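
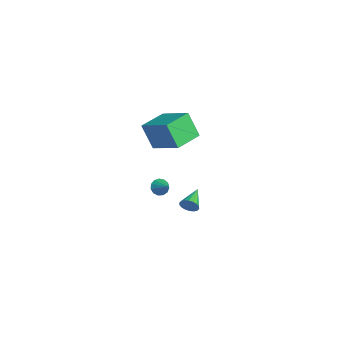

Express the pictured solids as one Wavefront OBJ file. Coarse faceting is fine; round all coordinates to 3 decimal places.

v 1.68 -3.903 2.617
v 1.093 -4.412 4.252
v 0.712 -2.332 2.759
v 0.126 -2.841 4.394
v 3.414 -2.919 3.546
v 2.828 -3.428 5.181
v 2.447 -1.348 3.688
v 1.86 -1.857 5.323
v 1.418 -3.422 -1.024
v 1.728 -3.31 -1.537
v 2.302 -3.178 -0.436
v 1.583 -3.012 -1.444
v 1.387 -2.845 -1.218
v 1.2 -2.86 -0.93
v 1.082 -3.055 -0.672
v 1.071 -3.365 -0.525
v 1.17 -3.694 -0.537
v 1.347 -3.937 -0.704
v 1.547 -4.016 -0.972
v 1.706 -3.907 -1.257
v 1.773 -3.644 -1.467
v 0.355 -1.29 -3.852
v 0.668 -1.148 -3.324
v -0.875 -0.37 -3.368
v 0.75 -0.946 -3.501
v 0.753 -0.813 -3.747
v 0.677 -0.774 -4.014
v 0.538 -0.837 -4.249
v 0.362 -0.99 -4.405
v 0.185 -1.202 -4.452
v 0.041 -1.432 -4.379
v -0.04 -1.633 -4.202
v -0.043 -1.767 -3.956
v 0.033 -1.806 -3.689
v 0.172 -1.743 -3.454
v 0.348 -1.59 -3.298
v 0.525 -1.378 -3.251
f 2 4 1
f 5 2 1
f 1 4 3
f 3 5 1
f 2 8 4
f 6 2 5
f 6 8 2
f 4 8 3
f 7 5 3
f 3 8 7
f 7 6 5
f 8 6 7
f 10 9 12
f 10 12 11
f 12 9 13
f 12 13 11
f 13 9 14
f 13 14 11
f 14 9 15
f 14 15 11
f 15 9 16
f 15 16 11
f 16 9 17
f 16 17 11
f 17 9 18
f 17 18 11
f 18 9 19
f 18 19 11
f 19 9 20
f 19 20 11
f 20 9 21
f 20 21 11
f 21 9 10
f 21 10 11
f 23 22 25
f 23 25 24
f 25 22 26
f 25 26 24
f 26 22 27
f 26 27 24
f 27 22 28
f 27 28 24
f 28 22 29
f 28 29 24
f 29 22 30
f 29 30 24
f 30 22 31
f 30 31 24
f 31 22 32
f 31 32 24
f 32 22 33
f 32 33 24
f 33 22 34
f 33 34 24
f 34 22 35
f 34 35 24
f 35 22 36
f 35 36 24
f 36 22 37
f 36 37 24
f 37 22 23
f 37 23 24



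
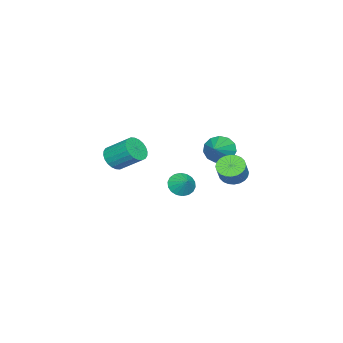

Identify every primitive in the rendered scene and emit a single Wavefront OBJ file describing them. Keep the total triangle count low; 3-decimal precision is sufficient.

v -4.517 2.266 -1.05
v -4.218 2.732 -1.809
v -3.083 2.614 -0.27
v -4.469 3.086 -1.506
v -4.735 3.18 -1.058
v -4.933 2.983 -0.608
v -4.998 2.559 -0.298
v -4.911 2.041 -0.227
v -4.699 1.595 -0.417
v -4.429 1.361 -0.809
v -4.187 1.415 -1.277
v -4.05 1.739 -1.673
v -4.062 2.23 -1.872
v -3.821 0.274 -3.988
v -3.178 0.29 -4.496
v -3.319 0.906 -3.332
v -3.38 0.571 -4.612
v -3.67 0.794 -4.604
v -3.989 0.913 -4.474
v -4.275 0.906 -4.248
v -4.472 0.774 -3.97
v -4.539 0.542 -3.696
v -4.464 0.258 -3.479
v -4.262 -0.023 -3.364
v -3.973 -0.245 -3.372
v -3.654 -0.364 -3.502
v -3.367 -0.357 -3.728
v -3.171 -0.225 -4.006
v -3.104 0.006 -4.28
v -3.697 -3.93 -2.883
v -2.831 -3.861 -2.919
v -2.896 -2.462 -1.854
v -3.763 -2.53 -1.817
v -2.924 -3.666 -3.181
v -2.989 -2.267 -2.116
v -3.134 -3.511 -3.397
v -3.2 -2.112 -2.332
v -3.431 -3.42 -3.536
v -3.497 -2.021 -2.47
v -3.768 -3.407 -3.574
v -3.834 -2.007 -2.509
v -4.094 -3.473 -3.508
v -4.16 -2.073 -2.442
v -4.36 -3.608 -3.346
v -4.426 -2.209 -2.281
v -4.525 -3.793 -3.114
v -4.591 -2.393 -2.048
v -4.564 -3.998 -2.846
v -4.629 -2.599 -1.781
v -4.471 -4.193 -2.584
v -4.536 -2.794 -1.519
v -4.26 -4.348 -2.368
v -4.326 -2.949 -1.303
v -3.963 -4.439 -2.23
v -4.029 -3.04 -1.164
v -3.626 -4.453 -2.191
v -3.692 -3.053 -1.126
v -3.3 -4.387 -2.258
v -3.366 -2.987 -1.192
v -3.034 -4.251 -2.419
v -3.1 -2.852 -1.354
v -2.869 -4.067 -2.652
v -2.935 -2.667 -1.586
v -3.163 3.791 -1.901
v -2.519 3.497 -2.316
v -1.814 3.655 -1.333
v -2.457 3.949 -0.919
v -2.498 3.81 -2.381
v -1.793 3.968 -1.398
v -2.578 4.119 -2.374
v -1.873 4.278 -1.391
v -2.747 4.379 -2.294
v -2.042 4.537 -1.311
v -2.98 4.549 -2.155
v -2.275 4.707 -1.172
v -3.24 4.604 -1.977
v -2.535 4.762 -0.994
v -3.488 4.535 -1.787
v -2.783 4.693 -0.804
v -3.687 4.352 -1.615
v -2.982 4.511 -0.632
v -3.806 4.085 -1.487
v -3.101 4.243 -0.504
v -3.827 3.772 -1.422
v -3.122 3.93 -0.439
v -3.747 3.462 -1.429
v -3.042 3.621 -0.446
v -3.578 3.203 -1.509
v -2.873 3.361 -0.526
v -3.345 3.033 -1.648
v -2.64 3.191 -0.665
v -3.085 2.978 -1.826
v -2.38 3.136 -0.843
v -2.837 3.047 -2.016
v -2.132 3.205 -1.033
v -2.638 3.229 -2.188
v -1.933 3.388 -1.205
f 2 1 4
f 2 4 3
f 4 1 5
f 4 5 3
f 5 1 6
f 5 6 3
f 6 1 7
f 6 7 3
f 7 1 8
f 7 8 3
f 8 1 9
f 8 9 3
f 9 1 10
f 9 10 3
f 10 1 11
f 10 11 3
f 11 1 12
f 11 12 3
f 12 1 13
f 12 13 3
f 13 1 2
f 13 2 3
f 15 14 17
f 15 17 16
f 17 14 18
f 17 18 16
f 18 14 19
f 18 19 16
f 19 14 20
f 19 20 16
f 20 14 21
f 20 21 16
f 21 14 22
f 21 22 16
f 22 14 23
f 22 23 16
f 23 14 24
f 23 24 16
f 24 14 25
f 24 25 16
f 25 14 26
f 25 26 16
f 26 14 27
f 26 27 16
f 27 14 28
f 27 28 16
f 28 14 29
f 28 29 16
f 29 14 15
f 29 15 16
f 31 30 34
f 31 34 32
f 32 34 35
f 32 35 33
f 34 30 36
f 34 36 35
f 35 36 37
f 35 37 33
f 36 30 38
f 36 38 37
f 37 38 39
f 37 39 33
f 38 30 40
f 38 40 39
f 39 40 41
f 39 41 33
f 40 30 42
f 40 42 41
f 41 42 43
f 41 43 33
f 42 30 44
f 42 44 43
f 43 44 45
f 43 45 33
f 44 30 46
f 44 46 45
f 45 46 47
f 45 47 33
f 46 30 48
f 46 48 47
f 47 48 49
f 47 49 33
f 48 30 50
f 48 50 49
f 49 50 51
f 49 51 33
f 50 30 52
f 50 52 51
f 51 52 53
f 51 53 33
f 52 30 54
f 52 54 53
f 53 54 55
f 53 55 33
f 54 30 56
f 54 56 55
f 55 56 57
f 55 57 33
f 56 30 58
f 56 58 57
f 57 58 59
f 57 59 33
f 58 30 60
f 58 60 59
f 59 60 61
f 59 61 33
f 60 30 62
f 60 62 61
f 61 62 63
f 61 63 33
f 62 30 31
f 62 31 63
f 63 31 32
f 63 32 33
f 65 64 68
f 65 68 66
f 66 68 69
f 66 69 67
f 68 64 70
f 68 70 69
f 69 70 71
f 69 71 67
f 70 64 72
f 70 72 71
f 71 72 73
f 71 73 67
f 72 64 74
f 72 74 73
f 73 74 75
f 73 75 67
f 74 64 76
f 74 76 75
f 75 76 77
f 75 77 67
f 76 64 78
f 76 78 77
f 77 78 79
f 77 79 67
f 78 64 80
f 78 80 79
f 79 80 81
f 79 81 67
f 80 64 82
f 80 82 81
f 81 82 83
f 81 83 67
f 82 64 84
f 82 84 83
f 83 84 85
f 83 85 67
f 84 64 86
f 84 86 85
f 85 86 87
f 85 87 67
f 86 64 88
f 86 88 87
f 87 88 89
f 87 89 67
f 88 64 90
f 88 90 89
f 89 90 91
f 89 91 67
f 90 64 92
f 90 92 91
f 91 92 93
f 91 93 67
f 92 64 94
f 92 94 93
f 93 94 95
f 93 95 67
f 94 64 96
f 94 96 95
f 95 96 97
f 95 97 67
f 96 64 65
f 96 65 97
f 97 65 66
f 97 66 67



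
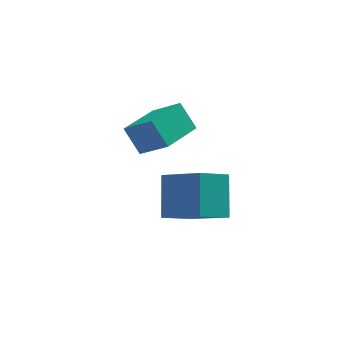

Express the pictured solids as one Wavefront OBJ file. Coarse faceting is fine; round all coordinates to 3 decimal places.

v 0.311 -5.21 0.264
v 0.405 -3.902 1.625
v -1.018 -4.088 -0.723
v -0.924 -2.78 0.638
v 1.444 -4.52 -0.478
v 1.538 -3.212 0.883
v 0.115 -3.398 -1.465
v 0.209 -2.09 -0.104
v -1.635 -1.006 0.459
v -0.619 -1.707 1.397
v -2.21 -0.431 1.512
v -1.194 -1.132 2.45
v -0.446 0.492 0.29
v 0.57 -0.209 1.228
v -1.021 1.067 1.343
v -0.005 0.366 2.281
f 2 4 1
f 5 2 1
f 1 4 3
f 3 5 1
f 2 8 4
f 6 2 5
f 6 8 2
f 4 8 3
f 7 5 3
f 3 8 7
f 7 6 5
f 8 6 7
f 10 12 9
f 13 10 9
f 9 12 11
f 11 13 9
f 10 16 12
f 14 10 13
f 14 16 10
f 12 16 11
f 15 13 11
f 11 16 15
f 15 14 13
f 16 14 15



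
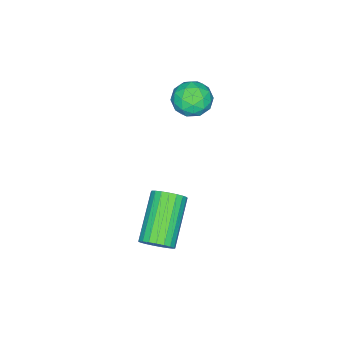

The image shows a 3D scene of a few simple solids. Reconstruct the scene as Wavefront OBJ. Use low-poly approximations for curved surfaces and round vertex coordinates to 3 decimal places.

v 2.061 1.508 -0.653
v 2.374 1.057 -0.437
v 0.913 0.542 0.609
v 0.599 0.992 0.393
v 2.426 1.236 -0.277
v 0.964 0.721 0.769
v 2.414 1.462 -0.182
v 0.952 0.947 0.864
v 2.341 1.696 -0.169
v 0.879 1.18 0.877
v 2.22 1.897 -0.239
v 0.758 1.382 0.807
v 2.071 2.031 -0.381
v 0.609 1.516 0.665
v 1.92 2.075 -0.57
v 0.459 1.559 0.476
v 1.794 2.02 -0.773
v 0.332 1.505 0.273
v 1.714 1.877 -0.956
v 0.252 1.361 0.09
v 1.694 1.67 -1.086
v 0.232 1.154 -0.04
v 1.738 1.435 -1.141
v 0.276 0.919 -0.095
v 1.837 1.212 -1.112
v 0.375 0.697 -0.066
v 1.975 1.041 -1.003
v 0.513 0.526 0.042
v 2.128 0.95 -0.834
v 0.666 0.435 0.211
v 2.269 0.956 -0.634
v 0.807 0.44 0.412
v -1.422 0.951 2.963
v -0.861 0.918 3.406
v -1.939 0.102 3.554
v -1.378 0.069 3.997
v -1.809 0.639 4.007
v -1.49 1.164 3.642
v -1.31 -0.144 3.318
v -0.991 0.381 2.953
v -0.792 0.241 3.625
v -1.101 0.725 4.052
v -1.699 0.295 2.908
v -2.008 0.779 3.335
v -1.096 1.01 3.133
v -1.704 0.01 3.827
v -1.957 0.346 3.833
v -1.628 0.326 4.094
v -1.465 1.154 3.272
v -1.136 1.135 3.532
v -1.693 0.97 3.886
v -1.664 -0.115 3.428
v -1.335 -0.134 3.688
v -1.172 0.694 2.866
v -0.843 0.674 3.127
v -1.107 0.05 3.074
v -0.726 0.592 3.522
v -1.03 0.093 3.869
v -0.99 -0.033 3.47
v -0.802 0.276 3.255
v -0.908 0.877 3.772
v -1.211 0.377 4.12
v -1.465 0.712 4.126
v -1.277 1.021 3.911
v -0.867 0.479 3.901
v -1.589 0.643 2.84
v -1.892 0.143 3.188
v -1.523 -0.001 3.049
v -1.335 0.308 2.834
v -1.77 0.927 3.091
v -2.074 0.428 3.438
v -1.998 0.744 3.705
v -1.81 1.053 3.49
v -1.933 0.541 3.059
f 2 1 5
f 2 5 3
f 3 5 6
f 3 6 4
f 5 1 7
f 5 7 6
f 6 7 8
f 6 8 4
f 7 1 9
f 7 9 8
f 8 9 10
f 8 10 4
f 9 1 11
f 9 11 10
f 10 11 12
f 10 12 4
f 11 1 13
f 11 13 12
f 12 13 14
f 12 14 4
f 13 1 15
f 13 15 14
f 14 15 16
f 14 16 4
f 15 1 17
f 15 17 16
f 16 17 18
f 16 18 4
f 17 1 19
f 17 19 18
f 18 19 20
f 18 20 4
f 19 1 21
f 19 21 20
f 20 21 22
f 20 22 4
f 21 1 23
f 21 23 22
f 22 23 24
f 22 24 4
f 23 1 25
f 23 25 24
f 24 25 26
f 24 26 4
f 25 1 27
f 25 27 26
f 26 27 28
f 26 28 4
f 27 1 29
f 27 29 28
f 28 29 30
f 28 30 4
f 29 1 31
f 29 31 30
f 30 31 32
f 30 32 4
f 31 1 2
f 31 2 32
f 32 2 3
f 32 3 4
f 33 70 49
f 70 44 73
f 49 73 38
f 70 73 49
f 33 49 45
f 49 38 50
f 45 50 34
f 49 50 45
f 33 45 54
f 45 34 55
f 54 55 40
f 45 55 54
f 33 54 66
f 54 40 69
f 66 69 43
f 54 69 66
f 33 66 70
f 66 43 74
f 70 74 44
f 66 74 70
f 34 50 61
f 50 38 64
f 61 64 42
f 50 64 61
f 38 73 51
f 73 44 72
f 51 72 37
f 73 72 51
f 44 74 71
f 74 43 67
f 71 67 35
f 74 67 71
f 43 69 68
f 69 40 56
f 68 56 39
f 69 56 68
f 40 55 60
f 55 34 57
f 60 57 41
f 55 57 60
f 36 62 48
f 62 42 63
f 48 63 37
f 62 63 48
f 36 48 46
f 48 37 47
f 46 47 35
f 48 47 46
f 36 46 53
f 46 35 52
f 53 52 39
f 46 52 53
f 36 53 58
f 53 39 59
f 58 59 41
f 53 59 58
f 36 58 62
f 58 41 65
f 62 65 42
f 58 65 62
f 37 63 51
f 63 42 64
f 51 64 38
f 63 64 51
f 35 47 71
f 47 37 72
f 71 72 44
f 47 72 71
f 39 52 68
f 52 35 67
f 68 67 43
f 52 67 68
f 41 59 60
f 59 39 56
f 60 56 40
f 59 56 60
f 42 65 61
f 65 41 57
f 61 57 34
f 65 57 61



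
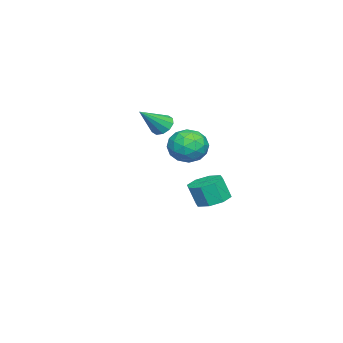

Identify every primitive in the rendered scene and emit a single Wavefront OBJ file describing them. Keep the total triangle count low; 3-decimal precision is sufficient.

v -3.717 -0.56 1.173
v -3.299 -0.034 1.069
v -2.523 -1.28 2.327
v -3.552 0.063 1.39
v -3.868 -0.079 1.629
v -4.126 -0.404 1.693
v -4.228 -0.789 1.558
v -4.134 -1.087 1.276
v -3.881 -1.183 0.955
v -3.566 -1.041 0.716
v -3.307 -0.716 0.652
v -3.206 -0.331 0.787
v 2.088 3.287 2.979
v 2.724 3.783 2.39
v 2.076 2.057 1.93
v 2.712 2.553 1.341
v 3.02 2.203 2.225
v 3.027 2.963 2.873
v 1.773 2.877 1.447
v 1.78 3.637 2.095
v 2.529 3.53 1.443
v 3.3 3.113 1.923
v 1.5 2.727 2.397
v 2.271 2.31 2.877
v 2.407 3.643 2.776
v 2.393 2.197 1.544
v 2.574 1.991 2.063
v 2.948 2.283 1.717
v 2.585 3.161 3.06
v 2.959 3.453 2.714
v 3.133 2.524 2.617
v 1.841 2.387 1.606
v 2.215 2.679 1.26
v 1.852 3.557 2.603
v 2.226 3.849 2.257
v 1.667 3.316 1.703
v 2.666 3.786 1.874
v 2.659 3.063 1.257
v 2.107 3.253 1.32
v 2.112 3.7 1.701
v 3.119 3.541 2.156
v 3.112 2.818 1.54
v 3.293 2.612 2.059
v 3.297 3.059 2.44
v 3.005 3.392 1.6
v 1.688 3.022 2.78
v 1.681 2.299 2.164
v 1.503 2.781 1.88
v 1.507 3.228 2.261
v 2.141 2.777 3.063
v 2.134 2.054 2.446
v 2.688 2.14 2.619
v 2.693 2.587 3
v 1.795 2.448 2.72
v -3.518 2.122 -3.379
v -2.595 2.223 -3.434
v -2.479 1.819 -2.236
v -3.402 1.718 -2.181
v -2.92 2.813 -3.204
v -2.805 2.409 -2.006
v -3.596 2.998 -3.077
v -3.48 2.594 -1.878
v -4.225 2.67 -3.127
v -4.11 2.266 -1.928
v -4.441 2.021 -3.324
v -4.325 1.617 -2.126
v -4.115 1.431 -3.554
v -4 1.027 -2.356
v -3.44 1.246 -3.682
v -3.324 0.842 -2.483
v -2.81 1.574 -3.632
v -2.695 1.17 -2.433
f 2 1 4
f 2 4 3
f 4 1 5
f 4 5 3
f 5 1 6
f 5 6 3
f 6 1 7
f 6 7 3
f 7 1 8
f 7 8 3
f 8 1 9
f 8 9 3
f 9 1 10
f 9 10 3
f 10 1 11
f 10 11 3
f 11 1 12
f 11 12 3
f 12 1 2
f 12 2 3
f 13 50 29
f 50 24 53
f 29 53 18
f 50 53 29
f 13 29 25
f 29 18 30
f 25 30 14
f 29 30 25
f 13 25 34
f 25 14 35
f 34 35 20
f 25 35 34
f 13 34 46
f 34 20 49
f 46 49 23
f 34 49 46
f 13 46 50
f 46 23 54
f 50 54 24
f 46 54 50
f 14 30 41
f 30 18 44
f 41 44 22
f 30 44 41
f 18 53 31
f 53 24 52
f 31 52 17
f 53 52 31
f 24 54 51
f 54 23 47
f 51 47 15
f 54 47 51
f 23 49 48
f 49 20 36
f 48 36 19
f 49 36 48
f 20 35 40
f 35 14 37
f 40 37 21
f 35 37 40
f 16 42 28
f 42 22 43
f 28 43 17
f 42 43 28
f 16 28 26
f 28 17 27
f 26 27 15
f 28 27 26
f 16 26 33
f 26 15 32
f 33 32 19
f 26 32 33
f 16 33 38
f 33 19 39
f 38 39 21
f 33 39 38
f 16 38 42
f 38 21 45
f 42 45 22
f 38 45 42
f 17 43 31
f 43 22 44
f 31 44 18
f 43 44 31
f 15 27 51
f 27 17 52
f 51 52 24
f 27 52 51
f 19 32 48
f 32 15 47
f 48 47 23
f 32 47 48
f 21 39 40
f 39 19 36
f 40 36 20
f 39 36 40
f 22 45 41
f 45 21 37
f 41 37 14
f 45 37 41
f 56 55 59
f 56 59 57
f 57 59 60
f 57 60 58
f 59 55 61
f 59 61 60
f 60 61 62
f 60 62 58
f 61 55 63
f 61 63 62
f 62 63 64
f 62 64 58
f 63 55 65
f 63 65 64
f 64 65 66
f 64 66 58
f 65 55 67
f 65 67 66
f 66 67 68
f 66 68 58
f 67 55 69
f 67 69 68
f 68 69 70
f 68 70 58
f 69 55 71
f 69 71 70
f 70 71 72
f 70 72 58
f 71 55 56
f 71 56 72
f 72 56 57
f 72 57 58



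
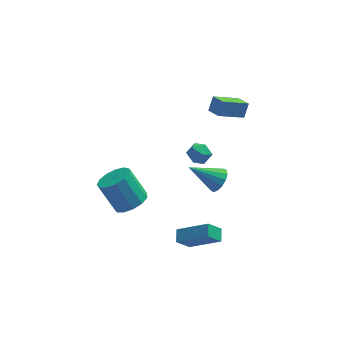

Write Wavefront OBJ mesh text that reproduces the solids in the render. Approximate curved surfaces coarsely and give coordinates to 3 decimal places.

v 2.322 -4.088 2.385
v 2.637 -4.579 2.932
v 0.698 -3.872 3.515
v 2.764 -4.2 3.041
v 2.772 -3.791 2.975
v 2.66 -3.462 2.751
v 2.457 -3.301 2.428
v 2.217 -3.35 2.094
v 2.006 -3.597 1.838
v 1.879 -3.976 1.728
v 1.871 -4.384 1.794
v 1.983 -4.714 2.018
v 2.187 -4.875 2.341
v 2.426 -4.826 2.675
v -2.388 -2.777 -0.684
v -1.819 -3.448 -0.111
v -2.724 -2.775 1.577
v -3.292 -2.103 1.004
v -1.505 -2.948 -0.142
v -2.409 -2.274 1.546
v -1.471 -2.393 -0.345
v -2.375 -1.72 1.342
v -1.728 -1.96 -0.656
v -2.633 -1.287 1.032
v -2.195 -1.787 -0.975
v -3.099 -1.113 0.712
v -2.723 -1.927 -1.202
v -3.627 -1.254 0.486
v -3.144 -2.338 -1.265
v -4.049 -1.664 0.423
v -3.326 -2.887 -1.143
v -4.23 -2.214 0.545
v -3.209 -3.402 -0.875
v -4.114 -2.729 0.813
v -2.832 -3.718 -0.547
v -3.737 -3.045 1.141
v -2.314 -3.735 -0.262
v -3.218 -3.062 1.426
v 1.228 3.161 -2.617
v 1.807 3.558 -3.041
v 2.153 2.362 -2.099
v 2.732 2.759 -2.523
v 2.347 3.135 -1.904
v 1.775 3.629 -2.224
v 2.185 2.291 -2.916
v 1.613 2.785 -3.236
v 2.399 3.02 -3.225
v 2.499 3.541 -2.6
v 1.461 2.379 -2.54
v 1.561 2.9 -1.915
v 4.603 3.301 0.384
v 3.034 2.702 1.294
v 4.113 4.148 0.096
v 2.544 3.549 1.007
v 4.916 3.771 1.233
v 3.347 3.172 2.144
v 4.426 4.618 0.946
v 2.857 4.019 1.856
v 0.794 -3.65 -4.393
v 0.022 -3.956 -3.472
v 0.879 -2.871 -4.063
v 0.107 -3.177 -3.142
v 2.493 -4.343 -3.198
v 1.721 -4.649 -2.277
v 2.578 -3.564 -2.868
v 1.806 -3.87 -1.947
f 2 1 4
f 2 4 3
f 4 1 5
f 4 5 3
f 5 1 6
f 5 6 3
f 6 1 7
f 6 7 3
f 7 1 8
f 7 8 3
f 8 1 9
f 8 9 3
f 9 1 10
f 9 10 3
f 10 1 11
f 10 11 3
f 11 1 12
f 11 12 3
f 12 1 13
f 12 13 3
f 13 1 14
f 13 14 3
f 14 1 2
f 14 2 3
f 16 15 19
f 16 19 17
f 17 19 20
f 17 20 18
f 19 15 21
f 19 21 20
f 20 21 22
f 20 22 18
f 21 15 23
f 21 23 22
f 22 23 24
f 22 24 18
f 23 15 25
f 23 25 24
f 24 25 26
f 24 26 18
f 25 15 27
f 25 27 26
f 26 27 28
f 26 28 18
f 27 15 29
f 27 29 28
f 28 29 30
f 28 30 18
f 29 15 31
f 29 31 30
f 30 31 32
f 30 32 18
f 31 15 33
f 31 33 32
f 32 33 34
f 32 34 18
f 33 15 35
f 33 35 34
f 34 35 36
f 34 36 18
f 35 15 37
f 35 37 36
f 36 37 38
f 36 38 18
f 37 15 16
f 37 16 38
f 38 16 17
f 38 17 18
f 39 50 44
f 39 44 40
f 39 40 46
f 39 46 49
f 39 49 50
f 40 44 48
f 44 50 43
f 50 49 41
f 49 46 45
f 46 40 47
f 42 48 43
f 42 43 41
f 42 41 45
f 42 45 47
f 42 47 48
f 43 48 44
f 41 43 50
f 45 41 49
f 47 45 46
f 48 47 40
f 52 54 51
f 55 52 51
f 51 54 53
f 53 55 51
f 52 58 54
f 56 52 55
f 56 58 52
f 54 58 53
f 57 55 53
f 53 58 57
f 57 56 55
f 58 56 57
f 60 62 59
f 63 60 59
f 59 62 61
f 61 63 59
f 60 66 62
f 64 60 63
f 64 66 60
f 62 66 61
f 65 63 61
f 61 66 65
f 65 64 63
f 66 64 65



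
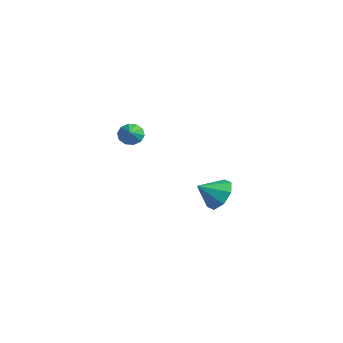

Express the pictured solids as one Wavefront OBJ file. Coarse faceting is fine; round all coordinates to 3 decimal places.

v 1.362 3.686 -3.685
v 2.259 3.829 -3.158
v 1.078 2.554 -2.895
v 1.64 4.218 -2.824
v 0.859 4.295 -2.994
v 0.372 4.016 -3.57
v 0.466 3.543 -4.213
v 1.084 3.154 -4.547
v 1.866 3.077 -4.377
v 2.352 3.356 -3.801
v 3.535 -2.491 3.005
v 3.897 -1.966 2.956
v 4.305 -2.969 3.575
v 3.677 -1.932 3.282
v 3.402 -2.112 3.503
v 3.178 -2.436 3.534
v 3.091 -2.782 3.363
v 3.173 -3.017 3.055
v 3.393 -3.051 2.729
v 3.668 -2.871 2.508
v 3.891 -2.547 2.477
v 3.979 -2.201 2.648
f 2 1 4
f 2 4 3
f 4 1 5
f 4 5 3
f 5 1 6
f 5 6 3
f 6 1 7
f 6 7 3
f 7 1 8
f 7 8 3
f 8 1 9
f 8 9 3
f 9 1 10
f 9 10 3
f 10 1 2
f 10 2 3
f 12 11 14
f 12 14 13
f 14 11 15
f 14 15 13
f 15 11 16
f 15 16 13
f 16 11 17
f 16 17 13
f 17 11 18
f 17 18 13
f 18 11 19
f 18 19 13
f 19 11 20
f 19 20 13
f 20 11 21
f 20 21 13
f 21 11 22
f 21 22 13
f 22 11 12
f 22 12 13



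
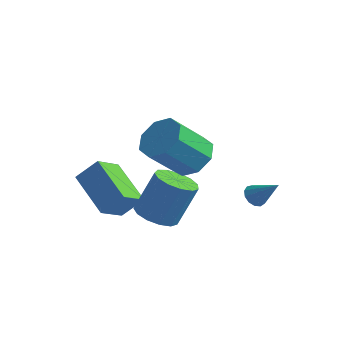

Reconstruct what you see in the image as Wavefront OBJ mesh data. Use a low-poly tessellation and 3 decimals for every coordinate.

v 0.3 1.932 -4.154
v 0.673 1.734 -4.537
v 1.38 1.908 -3.086
v 0.693 2.055 -4.549
v 0.587 2.336 -4.436
v 0.39 2.489 -4.233
v 0.165 2.466 -4.006
v -0.018 2.273 -3.826
v -0.1 1.972 -3.75
v -0.055 1.658 -3.802
v 0.103 1.431 -3.967
v 0.323 1.364 -4.191
v 0.536 1.477 -4.403
v -1.066 -0.778 -0.672
v -0.086 -1.008 -0.34
v -0.873 -2.193 1.163
v -1.854 -1.962 0.832
v -0.389 -0.348 0.021
v -1.176 -1.533 1.525
v -1.089 0.06 -0.023
v -1.876 -1.124 1.481
v -1.775 -0.022 -0.448
v -2.562 -1.207 1.056
v -2.047 -0.547 -1.003
v -2.834 -1.732 0.5
v -1.744 -1.207 -1.365
v -2.531 -2.392 0.139
v -1.044 -1.616 -1.321
v -1.831 -2.8 0.183
v -0.358 -1.533 -0.896
v -1.145 -2.718 0.608
v -4.965 -3.257 -1.81
v -4.239 -2.739 -0.92
v -4.792 -2.044 -2.657
v -4.066 -1.526 -1.767
v -3.194 -4.154 -2.733
v -2.468 -3.636 -1.843
v -3.021 -2.941 -3.58
v -2.295 -2.423 -2.69
v -1.294 -3.186 -2.765
v -0.426 -3.017 -3.081
v 0.083 -2.285 -1.291
v -0.786 -2.454 -0.975
v -0.708 -2.58 -3.18
v -0.199 -1.848 -1.39
v -1.176 -2.335 -3.147
v -0.667 -1.603 -1.356
v -1.682 -2.361 -2.992
v -1.173 -1.628 -1.202
v -2.065 -2.648 -2.766
v -1.556 -1.916 -0.976
v -2.203 -3.106 -2.539
v -1.694 -2.374 -0.749
v -2.053 -3.59 -2.384
v -1.544 -2.858 -0.594
v -1.662 -3.945 -2.35
v -1.153 -3.213 -0.56
v -1.154 -4.06 -2.448
v -0.645 -3.328 -0.658
v -0.691 -3.897 -2.646
v -0.182 -3.165 -0.856
v -0.419 -3.508 -2.882
v 0.09 -2.776 -1.092
f 2 1 4
f 2 4 3
f 4 1 5
f 4 5 3
f 5 1 6
f 5 6 3
f 6 1 7
f 6 7 3
f 7 1 8
f 7 8 3
f 8 1 9
f 8 9 3
f 9 1 10
f 9 10 3
f 10 1 11
f 10 11 3
f 11 1 12
f 11 12 3
f 12 1 13
f 12 13 3
f 13 1 2
f 13 2 3
f 15 14 18
f 15 18 16
f 16 18 19
f 16 19 17
f 18 14 20
f 18 20 19
f 19 20 21
f 19 21 17
f 20 14 22
f 20 22 21
f 21 22 23
f 21 23 17
f 22 14 24
f 22 24 23
f 23 24 25
f 23 25 17
f 24 14 26
f 24 26 25
f 25 26 27
f 25 27 17
f 26 14 28
f 26 28 27
f 27 28 29
f 27 29 17
f 28 14 30
f 28 30 29
f 29 30 31
f 29 31 17
f 30 14 15
f 30 15 31
f 31 15 16
f 31 16 17
f 33 35 32
f 36 33 32
f 32 35 34
f 34 36 32
f 33 39 35
f 37 33 36
f 37 39 33
f 35 39 34
f 38 36 34
f 34 39 38
f 38 37 36
f 39 37 38
f 41 40 44
f 41 44 42
f 42 44 45
f 42 45 43
f 44 40 46
f 44 46 45
f 45 46 47
f 45 47 43
f 46 40 48
f 46 48 47
f 47 48 49
f 47 49 43
f 48 40 50
f 48 50 49
f 49 50 51
f 49 51 43
f 50 40 52
f 50 52 51
f 51 52 53
f 51 53 43
f 52 40 54
f 52 54 53
f 53 54 55
f 53 55 43
f 54 40 56
f 54 56 55
f 55 56 57
f 55 57 43
f 56 40 58
f 56 58 57
f 57 58 59
f 57 59 43
f 58 40 60
f 58 60 59
f 59 60 61
f 59 61 43
f 60 40 62
f 60 62 61
f 61 62 63
f 61 63 43
f 62 40 41
f 62 41 63
f 63 41 42
f 63 42 43



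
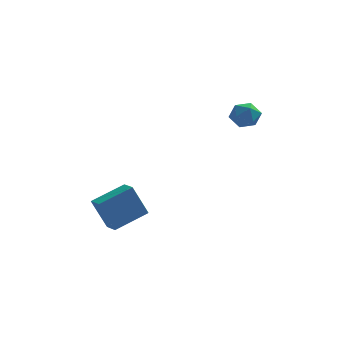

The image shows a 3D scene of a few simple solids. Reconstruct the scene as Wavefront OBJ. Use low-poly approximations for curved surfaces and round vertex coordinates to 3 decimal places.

v 1.623 -2.068 2.032
v 2.114 -1.661 1.586
v 2.586 -2.439 2.754
v 3.077 -2.032 2.308
v 2.566 -1.661 2.761
v 1.971 -1.432 2.315
v 2.729 -2.668 2.025
v 2.134 -2.439 1.579
v 2.798 -2.033 1.581
v 2.697 -1.41 2.037
v 2.003 -2.69 2.303
v 1.902 -2.067 2.759
v -3.618 -3.544 -4.362
v -4.309 -3.638 -2.757
v -2.264 -2.511 -3.718
v -2.955 -2.606 -2.113
v -3.165 -4.234 -4.207
v -3.856 -4.329 -2.602
v -1.811 -3.202 -3.563
v -2.502 -3.296 -1.958
f 1 12 6
f 1 6 2
f 1 2 8
f 1 8 11
f 1 11 12
f 2 6 10
f 6 12 5
f 12 11 3
f 11 8 7
f 8 2 9
f 4 10 5
f 4 5 3
f 4 3 7
f 4 7 9
f 4 9 10
f 5 10 6
f 3 5 12
f 7 3 11
f 9 7 8
f 10 9 2
f 14 16 13
f 17 14 13
f 13 16 15
f 15 17 13
f 14 20 16
f 18 14 17
f 18 20 14
f 16 20 15
f 19 17 15
f 15 20 19
f 19 18 17
f 20 18 19



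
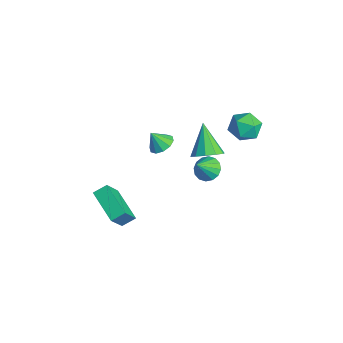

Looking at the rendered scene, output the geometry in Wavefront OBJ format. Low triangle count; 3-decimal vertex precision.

v 1.136 1.944 -2.345
v 1.668 1.604 -2.786
v 1.544 1.116 -1.215
v 1.853 1.917 -2.624
v 1.847 2.238 -2.387
v 1.65 2.479 -2.138
v 1.315 2.578 -1.946
v 0.933 2.506 -1.86
v 0.604 2.285 -1.904
v 0.419 1.972 -2.067
v 0.425 1.651 -2.304
v 0.622 1.41 -2.552
v 0.957 1.311 -2.745
v 1.34 1.383 -2.831
v 3.265 3.938 2.762
v 3.825 3.339 2.289
v 2.275 2.801 3.031
v 2.835 2.202 2.558
v 3.113 2.551 3.393
v 3.725 3.254 3.226
v 2.375 2.886 2.094
v 2.987 3.589 1.927
v 3.275 2.689 1.876
v 3.731 2.482 2.679
v 2.369 3.658 2.641
v 2.825 3.451 3.444
v -0.696 -3.158 -4.458
v -0.63 -2.396 -4.063
v 1.184 -2.965 -5.141
v 1.25 -2.204 -4.747
v -0.03 -4.036 -2.873
v 0.036 -3.275 -2.479
v 1.85 -3.844 -3.557
v 1.916 -3.082 -3.162
v 2.23 1.405 0.18
v 2.879 1.566 0.767
v 0.91 1.775 1.54
v 2.755 2.04 0.518
v 2.43 2.272 0.139
v 2.028 2.173 -0.223
v 1.704 1.78 -0.432
v 1.58 1.245 -0.407
v 1.705 0.771 -0.157
v 2.03 0.539 0.221
v 2.431 0.638 0.584
v 2.756 1.03 0.792
v 2.377 -1.223 2.428
v 2.848 -1.743 2.316
v 2.083 -1.677 3.292
v 3.046 -1.428 2.548
v 2.989 -1.035 2.735
v 2.698 -0.714 2.804
v 2.284 -0.587 2.729
v 1.906 -0.704 2.539
v 1.708 -1.019 2.307
v 1.766 -1.412 2.12
v 2.057 -1.733 2.051
v 2.47 -1.859 2.126
f 2 1 4
f 2 4 3
f 4 1 5
f 4 5 3
f 5 1 6
f 5 6 3
f 6 1 7
f 6 7 3
f 7 1 8
f 7 8 3
f 8 1 9
f 8 9 3
f 9 1 10
f 9 10 3
f 10 1 11
f 10 11 3
f 11 1 12
f 11 12 3
f 12 1 13
f 12 13 3
f 13 1 14
f 13 14 3
f 14 1 2
f 14 2 3
f 15 26 20
f 15 20 16
f 15 16 22
f 15 22 25
f 15 25 26
f 16 20 24
f 20 26 19
f 26 25 17
f 25 22 21
f 22 16 23
f 18 24 19
f 18 19 17
f 18 17 21
f 18 21 23
f 18 23 24
f 19 24 20
f 17 19 26
f 21 17 25
f 23 21 22
f 24 23 16
f 28 30 27
f 31 28 27
f 27 30 29
f 29 31 27
f 28 34 30
f 32 28 31
f 32 34 28
f 30 34 29
f 33 31 29
f 29 34 33
f 33 32 31
f 34 32 33
f 36 35 38
f 36 38 37
f 38 35 39
f 38 39 37
f 39 35 40
f 39 40 37
f 40 35 41
f 40 41 37
f 41 35 42
f 41 42 37
f 42 35 43
f 42 43 37
f 43 35 44
f 43 44 37
f 44 35 45
f 44 45 37
f 45 35 46
f 45 46 37
f 46 35 36
f 46 36 37
f 48 47 50
f 48 50 49
f 50 47 51
f 50 51 49
f 51 47 52
f 51 52 49
f 52 47 53
f 52 53 49
f 53 47 54
f 53 54 49
f 54 47 55
f 54 55 49
f 55 47 56
f 55 56 49
f 56 47 57
f 56 57 49
f 57 47 58
f 57 58 49
f 58 47 48
f 58 48 49



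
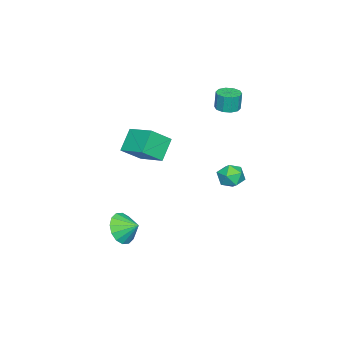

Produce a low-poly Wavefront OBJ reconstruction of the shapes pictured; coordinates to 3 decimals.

v 3.445 -2.196 -3.418
v 4.161 -2.559 -2.822
v 3.495 -1.284 -2.922
v 4.413 -2.354 -3.225
v 4.406 -2.107 -3.68
v 4.141 -1.883 -4.064
v 3.689 -1.744 -4.276
v 3.172 -1.725 -4.257
v 2.728 -1.833 -4.014
v 2.476 -2.038 -3.611
v 2.484 -2.286 -3.156
v 2.749 -2.509 -2.772
v 3.201 -2.649 -2.561
v 3.718 -2.667 -2.579
v -1.088 -2.685 0.634
v -0.198 -3.402 1.574
v -0.466 -1.199 1.178
v 0.424 -1.917 2.119
v -0.044 -2.743 -0.399
v 0.846 -3.461 0.542
v 0.578 -1.258 0.146
v 1.468 -1.975 1.086
v -1.597 2.163 -0.735
v -1.263 2.543 -1.381
v -0.717 1.177 -0.859
v -0.383 1.557 -1.505
v -0.301 1.876 -0.754
v -0.845 2.486 -0.677
v -1.135 1.234 -1.563
v -1.679 1.844 -1.486
v -0.978 1.969 -1.892
v -0.462 2.365 -1.393
v -1.518 1.355 -0.847
v -1.002 1.751 -0.348
v -2.319 1.104 3.051
v -1.777 1.498 3.053
v -1.818 1.549 4.131
v -2.361 1.156 4.129
v -2.112 1.741 3.029
v -2.153 1.792 4.107
v -2.525 1.741 3.013
v -2.567 1.792 4.091
v -2.86 1.497 3.012
v -2.902 1.549 4.09
v -2.989 1.104 3.025
v -3.03 1.155 4.103
v -2.862 0.711 3.049
v -2.903 0.762 4.127
v -2.527 0.468 3.073
v -2.568 0.519 4.151
v -2.113 0.468 3.089
v -2.155 0.519 4.167
v -1.778 0.711 3.09
v -1.82 0.763 4.168
v -1.65 1.105 3.077
v -1.691 1.156 4.155
f 2 1 4
f 2 4 3
f 4 1 5
f 4 5 3
f 5 1 6
f 5 6 3
f 6 1 7
f 6 7 3
f 7 1 8
f 7 8 3
f 8 1 9
f 8 9 3
f 9 1 10
f 9 10 3
f 10 1 11
f 10 11 3
f 11 1 12
f 11 12 3
f 12 1 13
f 12 13 3
f 13 1 14
f 13 14 3
f 14 1 2
f 14 2 3
f 16 18 15
f 19 16 15
f 15 18 17
f 17 19 15
f 16 22 18
f 20 16 19
f 20 22 16
f 18 22 17
f 21 19 17
f 17 22 21
f 21 20 19
f 22 20 21
f 23 34 28
f 23 28 24
f 23 24 30
f 23 30 33
f 23 33 34
f 24 28 32
f 28 34 27
f 34 33 25
f 33 30 29
f 30 24 31
f 26 32 27
f 26 27 25
f 26 25 29
f 26 29 31
f 26 31 32
f 27 32 28
f 25 27 34
f 29 25 33
f 31 29 30
f 32 31 24
f 36 35 39
f 36 39 37
f 37 39 40
f 37 40 38
f 39 35 41
f 39 41 40
f 40 41 42
f 40 42 38
f 41 35 43
f 41 43 42
f 42 43 44
f 42 44 38
f 43 35 45
f 43 45 44
f 44 45 46
f 44 46 38
f 45 35 47
f 45 47 46
f 46 47 48
f 46 48 38
f 47 35 49
f 47 49 48
f 48 49 50
f 48 50 38
f 49 35 51
f 49 51 50
f 50 51 52
f 50 52 38
f 51 35 53
f 51 53 52
f 52 53 54
f 52 54 38
f 53 35 55
f 53 55 54
f 54 55 56
f 54 56 38
f 55 35 36
f 55 36 56
f 56 36 37
f 56 37 38



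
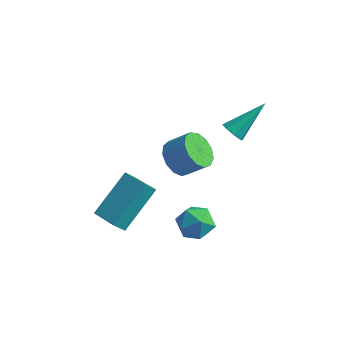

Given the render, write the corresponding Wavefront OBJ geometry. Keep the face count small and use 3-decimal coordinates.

v -0.127 -1.815 0.596
v 0.374 -2.361 0.223
v 1.188 -2.112 0.951
v 0.687 -1.565 1.324
v 0.442 -1.952 0.007
v 1.256 -1.703 0.735
v 0.329 -1.499 -0.022
v 1.143 -1.25 0.706
v 0.071 -1.146 0.146
v 0.885 -0.897 0.874
v -0.249 -1.006 0.456
v 0.565 -0.757 1.184
v -0.531 -1.122 0.811
v 0.283 -0.873 1.539
v -0.684 -1.458 1.097
v 0.13 -1.209 1.825
v -0.661 -1.907 1.225
v 0.153 -1.658 1.953
v -0.468 -2.327 1.153
v 0.346 -2.078 1.881
v -0.167 -2.584 0.904
v 0.647 -2.335 1.632
v 0.147 -2.597 0.557
v 0.961 -2.348 1.285
v 2.183 -1.836 3.341
v 2.582 -1.807 3.025
v 2.897 -0.604 4.359
v 2.296 -1.56 2.928
v 1.943 -1.475 3.072
v 1.731 -1.601 3.374
v 1.783 -1.865 3.657
v 2.069 -2.112 3.755
v 2.422 -2.197 3.61
v 2.634 -2.07 3.308
v 0.795 -3.682 -1.072
v 1.159 -3.189 -1.632
v 1.981 -3.871 -0.468
v 2.345 -3.378 -1.028
v 1.82 -3.056 -0.47
v 1.088 -2.939 -0.843
v 2.052 -4.121 -1.257
v 1.32 -4.004 -1.63
v 1.936 -3.46 -1.746
v 1.793 -2.802 -1.26
v 1.347 -4.258 -0.84
v 1.204 -3.6 -0.354
v -1.065 -5.067 -1.076
v -0.639 -3.408 0.19
v -2.132 -4.671 -1.237
v -1.706 -3.012 0.029
v -0.814 -4.648 -1.709
v -0.388 -2.989 -0.443
v -1.881 -4.252 -1.87
v -1.455 -2.593 -0.604
f 2 1 5
f 2 5 3
f 3 5 6
f 3 6 4
f 5 1 7
f 5 7 6
f 6 7 8
f 6 8 4
f 7 1 9
f 7 9 8
f 8 9 10
f 8 10 4
f 9 1 11
f 9 11 10
f 10 11 12
f 10 12 4
f 11 1 13
f 11 13 12
f 12 13 14
f 12 14 4
f 13 1 15
f 13 15 14
f 14 15 16
f 14 16 4
f 15 1 17
f 15 17 16
f 16 17 18
f 16 18 4
f 17 1 19
f 17 19 18
f 18 19 20
f 18 20 4
f 19 1 21
f 19 21 20
f 20 21 22
f 20 22 4
f 21 1 23
f 21 23 22
f 22 23 24
f 22 24 4
f 23 1 2
f 23 2 24
f 24 2 3
f 24 3 4
f 26 25 28
f 26 28 27
f 28 25 29
f 28 29 27
f 29 25 30
f 29 30 27
f 30 25 31
f 30 31 27
f 31 25 32
f 31 32 27
f 32 25 33
f 32 33 27
f 33 25 34
f 33 34 27
f 34 25 26
f 34 26 27
f 35 46 40
f 35 40 36
f 35 36 42
f 35 42 45
f 35 45 46
f 36 40 44
f 40 46 39
f 46 45 37
f 45 42 41
f 42 36 43
f 38 44 39
f 38 39 37
f 38 37 41
f 38 41 43
f 38 43 44
f 39 44 40
f 37 39 46
f 41 37 45
f 43 41 42
f 44 43 36
f 48 50 47
f 51 48 47
f 47 50 49
f 49 51 47
f 48 54 50
f 52 48 51
f 52 54 48
f 50 54 49
f 53 51 49
f 49 54 53
f 53 52 51
f 54 52 53



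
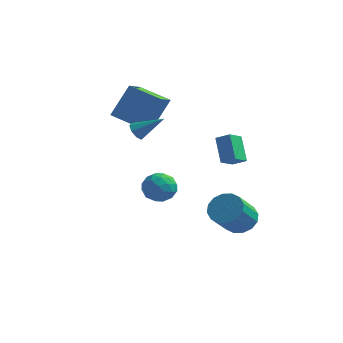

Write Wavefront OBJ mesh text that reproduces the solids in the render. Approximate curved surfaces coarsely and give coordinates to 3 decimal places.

v 0.543 -2.902 1.618
v 1.062 -3.591 1.285
v -0.662 -3.789 1.575
v -0.143 -4.478 1.242
v -0.029 -4.193 2.115
v 0.716 -3.645 2.141
v -0.316 -3.735 0.719
v 0.429 -3.187 0.745
v 0.532 -4.106 0.729
v 0.709 -4.389 1.592
v -0.309 -2.991 1.268
v -0.132 -3.274 2.131
v 0.908 -3.168 1.455
v -0.508 -4.212 1.405
v -0.441 -4.044 1.918
v -0.136 -4.449 1.722
v 0.705 -3.2 1.959
v 1.01 -3.605 1.763
v 0.369 -3.959 2.251
v -0.61 -3.775 1.097
v -0.305 -4.18 0.901
v 0.536 -2.931 1.138
v 0.841 -3.336 0.942
v 0.031 -3.421 0.609
v 0.902 -3.877 0.933
v 0.193 -4.398 0.908
v 0.092 -3.961 0.6
v 0.53 -3.639 0.616
v 1.006 -4.043 1.44
v 0.298 -4.564 1.415
v 0.365 -4.397 1.928
v 0.802 -4.074 1.944
v 0.694 -4.346 1.113
v 0.102 -2.816 1.445
v -0.606 -3.337 1.42
v -0.402 -3.306 0.916
v 0.035 -2.983 0.932
v 0.207 -2.982 1.952
v -0.502 -3.503 1.927
v -0.13 -3.741 2.244
v 0.308 -3.419 2.26
v -0.294 -3.034 1.747
v -2.498 0.95 2.88
v -4.276 1.214 3.432
v -2.497 2.44 2.17
v -4.275 2.704 2.722
v -1.805 1.816 4.698
v -3.583 2.08 5.25
v -1.804 3.306 3.988
v -3.582 3.57 4.54
v 3.053 0.083 -2.149
v 3.937 0.25 -1.76
v 3.591 -1.076 -0.402
v 2.707 -1.243 -0.791
v 3.626 0.574 -1.524
v 3.28 -0.752 -0.165
v 3.162 0.766 -1.455
v 2.815 -0.56 -0.096
v 2.668 0.775 -1.572
v 2.322 -0.551 -0.213
v 2.278 0.599 -1.844
v 1.931 -0.728 -0.485
v 2.095 0.284 -2.197
v 1.749 -1.042 -0.839
v 2.169 -0.084 -2.538
v 1.823 -1.41 -1.18
v 2.48 -0.408 -2.775
v 2.134 -1.734 -1.416
v 2.945 -0.6 -2.844
v 2.598 -1.926 -1.485
v 3.438 -0.609 -2.727
v 3.092 -1.935 -1.368
v 3.829 -0.432 -2.455
v 3.482 -1.759 -1.096
v 4.011 -0.118 -2.101
v 3.665 -1.444 -0.743
v -2.399 0.01 3.102
v -2.049 -0.221 2.686
v -1.041 0.31 4.078
v -2.11 0.223 2.634
v -2.34 0.543 2.855
v -2.605 0.55 3.221
v -2.749 0.24 3.517
v -2.688 -0.204 3.569
v -2.458 -0.523 3.348
v -2.194 -0.53 2.982
v 1.152 3.644 1.414
v 0.838 2.708 1.942
v 1.924 3.61 1.813
v 1.61 2.674 2.341
v 1.75 2.746 0.179
v 1.436 1.81 0.707
v 2.522 2.712 0.578
v 2.208 1.776 1.106
f 1 38 17
f 38 12 41
f 17 41 6
f 38 41 17
f 1 17 13
f 17 6 18
f 13 18 2
f 17 18 13
f 1 13 22
f 13 2 23
f 22 23 8
f 13 23 22
f 1 22 34
f 22 8 37
f 34 37 11
f 22 37 34
f 1 34 38
f 34 11 42
f 38 42 12
f 34 42 38
f 2 18 29
f 18 6 32
f 29 32 10
f 18 32 29
f 6 41 19
f 41 12 40
f 19 40 5
f 41 40 19
f 12 42 39
f 42 11 35
f 39 35 3
f 42 35 39
f 11 37 36
f 37 8 24
f 36 24 7
f 37 24 36
f 8 23 28
f 23 2 25
f 28 25 9
f 23 25 28
f 4 30 16
f 30 10 31
f 16 31 5
f 30 31 16
f 4 16 14
f 16 5 15
f 14 15 3
f 16 15 14
f 4 14 21
f 14 3 20
f 21 20 7
f 14 20 21
f 4 21 26
f 21 7 27
f 26 27 9
f 21 27 26
f 4 26 30
f 26 9 33
f 30 33 10
f 26 33 30
f 5 31 19
f 31 10 32
f 19 32 6
f 31 32 19
f 3 15 39
f 15 5 40
f 39 40 12
f 15 40 39
f 7 20 36
f 20 3 35
f 36 35 11
f 20 35 36
f 9 27 28
f 27 7 24
f 28 24 8
f 27 24 28
f 10 33 29
f 33 9 25
f 29 25 2
f 33 25 29
f 44 46 43
f 47 44 43
f 43 46 45
f 45 47 43
f 44 50 46
f 48 44 47
f 48 50 44
f 46 50 45
f 49 47 45
f 45 50 49
f 49 48 47
f 50 48 49
f 52 51 55
f 52 55 53
f 53 55 56
f 53 56 54
f 55 51 57
f 55 57 56
f 56 57 58
f 56 58 54
f 57 51 59
f 57 59 58
f 58 59 60
f 58 60 54
f 59 51 61
f 59 61 60
f 60 61 62
f 60 62 54
f 61 51 63
f 61 63 62
f 62 63 64
f 62 64 54
f 63 51 65
f 63 65 64
f 64 65 66
f 64 66 54
f 65 51 67
f 65 67 66
f 66 67 68
f 66 68 54
f 67 51 69
f 67 69 68
f 68 69 70
f 68 70 54
f 69 51 71
f 69 71 70
f 70 71 72
f 70 72 54
f 71 51 73
f 71 73 72
f 72 73 74
f 72 74 54
f 73 51 75
f 73 75 74
f 74 75 76
f 74 76 54
f 75 51 52
f 75 52 76
f 76 52 53
f 76 53 54
f 78 77 80
f 78 80 79
f 80 77 81
f 80 81 79
f 81 77 82
f 81 82 79
f 82 77 83
f 82 83 79
f 83 77 84
f 83 84 79
f 84 77 85
f 84 85 79
f 85 77 86
f 85 86 79
f 86 77 78
f 86 78 79
f 88 90 87
f 91 88 87
f 87 90 89
f 89 91 87
f 88 94 90
f 92 88 91
f 92 94 88
f 90 94 89
f 93 91 89
f 89 94 93
f 93 92 91
f 94 92 93



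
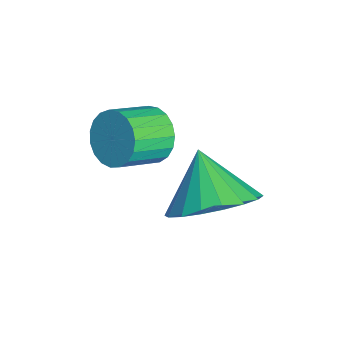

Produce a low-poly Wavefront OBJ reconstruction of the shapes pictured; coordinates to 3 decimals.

v -0.109 3.881 -2.745
v 0.572 3.983 -2.09
v -0.951 3.659 -1.835
v 0.422 4.376 -2.132
v 0.168 4.671 -2.296
v -0.142 4.81 -2.549
v -0.444 4.765 -2.84
v -0.681 4.544 -3.113
v -0.804 4.192 -3.313
v -0.789 3.779 -3.4
v -0.639 3.386 -3.358
v -0.385 3.091 -3.194
v -0.076 2.952 -2.941
v 0.227 2.997 -2.649
v 0.464 3.218 -2.377
v 0.586 3.57 -2.177
v -1.669 2.841 -2.043
v -1.292 2.78 -2.556
v -0.814 1.997 -2.111
v -1.191 2.059 -1.597
v -1.154 2.95 -2.406
v -0.675 2.167 -1.96
v -1.104 3.102 -2.193
v -0.626 2.319 -1.747
v -1.153 3.208 -1.954
v -0.674 2.425 -1.508
v -1.29 3.251 -1.73
v -0.811 2.469 -1.285
v -1.493 3.224 -1.561
v -1.015 2.441 -1.115
v -1.727 3.13 -1.474
v -1.248 2.347 -1.029
v -1.951 2.986 -1.486
v -1.472 2.203 -1.041
v -2.126 2.817 -1.595
v -1.647 2.035 -1.149
v -2.222 2.653 -1.781
v -1.743 1.87 -1.335
v -2.222 2.521 -2.012
v -1.744 1.738 -1.566
v -2.127 2.444 -2.248
v -1.649 1.662 -1.803
v -1.953 2.436 -2.449
v -1.474 1.654 -2.004
v -1.73 2.499 -2.58
v -1.251 1.716 -2.134
v -1.496 2.62 -2.618
v -1.017 1.837 -2.172
f 2 1 4
f 2 4 3
f 4 1 5
f 4 5 3
f 5 1 6
f 5 6 3
f 6 1 7
f 6 7 3
f 7 1 8
f 7 8 3
f 8 1 9
f 8 9 3
f 9 1 10
f 9 10 3
f 10 1 11
f 10 11 3
f 11 1 12
f 11 12 3
f 12 1 13
f 12 13 3
f 13 1 14
f 13 14 3
f 14 1 15
f 14 15 3
f 15 1 16
f 15 16 3
f 16 1 2
f 16 2 3
f 18 17 21
f 18 21 19
f 19 21 22
f 19 22 20
f 21 17 23
f 21 23 22
f 22 23 24
f 22 24 20
f 23 17 25
f 23 25 24
f 24 25 26
f 24 26 20
f 25 17 27
f 25 27 26
f 26 27 28
f 26 28 20
f 27 17 29
f 27 29 28
f 28 29 30
f 28 30 20
f 29 17 31
f 29 31 30
f 30 31 32
f 30 32 20
f 31 17 33
f 31 33 32
f 32 33 34
f 32 34 20
f 33 17 35
f 33 35 34
f 34 35 36
f 34 36 20
f 35 17 37
f 35 37 36
f 36 37 38
f 36 38 20
f 37 17 39
f 37 39 38
f 38 39 40
f 38 40 20
f 39 17 41
f 39 41 40
f 40 41 42
f 40 42 20
f 41 17 43
f 41 43 42
f 42 43 44
f 42 44 20
f 43 17 45
f 43 45 44
f 44 45 46
f 44 46 20
f 45 17 47
f 45 47 46
f 46 47 48
f 46 48 20
f 47 17 18
f 47 18 48
f 48 18 19
f 48 19 20



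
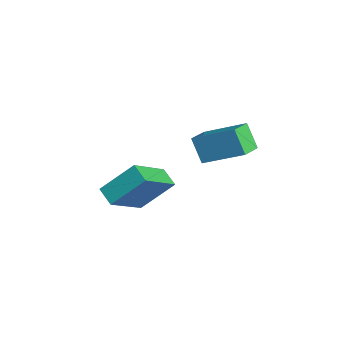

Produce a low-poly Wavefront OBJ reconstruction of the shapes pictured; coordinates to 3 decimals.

v 0.09 -0.758 -0.9
v -0.558 -0.938 0.082
v -0.535 -0.015 -1.176
v -1.183 -0.194 -0.194
v 1.183 0.514 0.054
v 0.535 0.335 1.036
v 0.558 1.258 -0.222
v -0.09 1.078 0.76
v -0.311 -3.44 -2.16
v 0.614 -4.892 -0.823
v -0.065 -2.198 -0.981
v 0.86 -3.65 0.356
v 0.44 -3.27 -2.496
v 1.365 -4.722 -1.159
v 0.686 -2.028 -1.317
v 1.611 -3.48 0.02
f 2 4 1
f 5 2 1
f 1 4 3
f 3 5 1
f 2 8 4
f 6 2 5
f 6 8 2
f 4 8 3
f 7 5 3
f 3 8 7
f 7 6 5
f 8 6 7
f 10 12 9
f 13 10 9
f 9 12 11
f 11 13 9
f 10 16 12
f 14 10 13
f 14 16 10
f 12 16 11
f 15 13 11
f 11 16 15
f 15 14 13
f 16 14 15



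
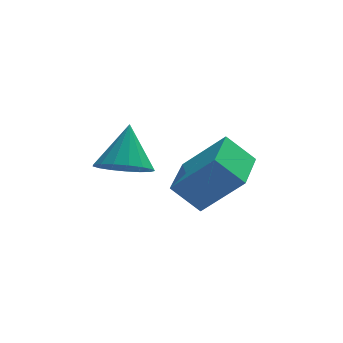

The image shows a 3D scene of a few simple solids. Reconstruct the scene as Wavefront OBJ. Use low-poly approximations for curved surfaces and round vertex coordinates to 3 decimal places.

v -1.478 2.064 -2.865
v -0.702 1.957 -2.964
v -1.222 2.856 -1.715
v -0.776 2.269 -3.163
v -1.011 2.535 -3.294
v -1.354 2.693 -3.326
v -1.724 2.706 -3.253
v -2.039 2.572 -3.091
v -2.225 2.322 -2.877
v -2.239 2.013 -2.66
v -2.08 1.715 -2.49
v -1.783 1.497 -2.406
v -1.416 1.409 -2.427
v -1.063 1.471 -2.549
v -0.805 1.668 -2.742
v -0.333 1.88 -3.578
v 0.724 1.445 -2.402
v 0.192 3.316 -3.519
v 1.249 2.881 -2.343
v 0.411 1.639 -4.337
v 1.468 1.204 -3.161
v 0.936 3.075 -4.278
v 1.993 2.64 -3.102
f 2 1 4
f 2 4 3
f 4 1 5
f 4 5 3
f 5 1 6
f 5 6 3
f 6 1 7
f 6 7 3
f 7 1 8
f 7 8 3
f 8 1 9
f 8 9 3
f 9 1 10
f 9 10 3
f 10 1 11
f 10 11 3
f 11 1 12
f 11 12 3
f 12 1 13
f 12 13 3
f 13 1 14
f 13 14 3
f 14 1 15
f 14 15 3
f 15 1 2
f 15 2 3
f 17 19 16
f 20 17 16
f 16 19 18
f 18 20 16
f 17 23 19
f 21 17 20
f 21 23 17
f 19 23 18
f 22 20 18
f 18 23 22
f 22 21 20
f 23 21 22



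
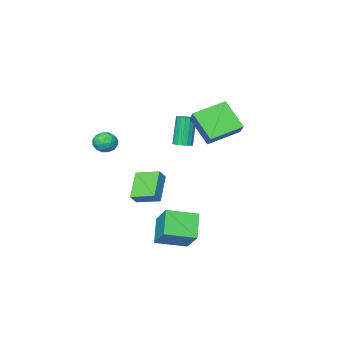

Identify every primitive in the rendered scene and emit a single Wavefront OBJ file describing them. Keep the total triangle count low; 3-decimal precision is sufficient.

v 0.076 -2.534 -2.792
v 0.605 -2.394 -2.181
v -0.663 -1.277 -2.44
v -0.134 -1.137 -1.83
v 1.214 -1.523 -4.01
v 1.743 -1.383 -3.4
v 0.475 -0.266 -3.659
v 1.004 -0.126 -3.048
v 2.417 -2.461 0.271
v 2.785 -3.091 0.032
v 1.515 -3.169 0.748
v 1.883 -3.799 0.509
v 2.177 -3.375 1.077
v 2.735 -2.937 0.782
v 1.565 -3.323 -0.002
v 2.123 -2.885 -0.297
v 2.259 -3.624 -0.137
v 2.637 -3.656 0.531
v 1.663 -2.604 0.249
v 2.041 -2.636 0.917
v 2.68 -2.714 0.11
v 1.62 -3.546 0.67
v 1.793 -3.297 1.004
v 2.009 -3.667 0.864
v 2.651 -2.623 0.551
v 2.867 -2.994 0.41
v 2.509 -3.16 1.025
v 1.433 -3.266 0.37
v 1.649 -3.637 0.229
v 2.291 -2.593 -0.084
v 2.507 -2.963 -0.224
v 1.791 -3.1 -0.245
v 2.587 -3.397 -0.13
v 2.057 -3.813 0.151
v 1.87 -3.534 -0.15
v 2.198 -3.276 -0.324
v 2.809 -3.416 0.262
v 2.279 -3.832 0.543
v 2.452 -3.583 0.877
v 2.78 -3.326 0.703
v 2.5 -3.729 0.163
v 2.021 -2.428 0.237
v 1.491 -2.844 0.518
v 1.52 -2.934 0.077
v 1.848 -2.677 -0.097
v 2.243 -2.447 0.629
v 1.713 -2.863 0.91
v 2.102 -2.984 1.104
v 2.43 -2.726 0.93
v 1.8 -2.531 0.617
v 1.901 3.93 -5.054
v 1.072 3.044 -3.85
v 2.362 5.366 -3.68
v 1.533 4.479 -2.476
v 3.447 3.041 -4.644
v 2.618 2.154 -3.44
v 3.908 4.476 -3.27
v 3.079 3.59 -2.066
v -2.066 -1.505 -0.369
v -1.543 -1.336 -0.185
v -2.091 -1.707 1.713
v -2.614 -1.875 1.529
v -1.692 -1.102 -0.183
v -2.24 -1.473 1.715
v -1.928 -0.961 -0.223
v -2.476 -1.331 1.675
v -2.195 -0.944 -0.297
v -2.743 -1.315 1.601
v -2.432 -1.055 -0.387
v -2.98 -1.426 1.511
v -2.586 -1.27 -0.473
v -3.134 -1.641 1.425
v -2.621 -1.538 -0.536
v -3.168 -1.909 1.362
v -2.528 -1.799 -0.56
v -3.076 -2.17 1.338
v -2.33 -1.992 -0.54
v -2.878 -2.363 1.358
v -2.071 -2.074 -0.482
v -2.619 -2.444 1.416
v -1.811 -2.025 -0.397
v -2.359 -2.396 1.501
v -1.61 -1.857 -0.306
v -2.157 -2.228 1.592
v -1.513 -1.608 -0.229
v -2.061 -1.979 1.669
v -3.427 0.321 2.859
v -2.927 1.199 3.677
v -3.53 1.769 1.369
v -3.03 2.647 2.187
v -1.51 -0.187 2.233
v -1.01 0.691 3.051
v -1.613 1.261 0.743
v -1.113 2.139 1.561
f 2 4 1
f 5 2 1
f 1 4 3
f 3 5 1
f 2 8 4
f 6 2 5
f 6 8 2
f 4 8 3
f 7 5 3
f 3 8 7
f 7 6 5
f 8 6 7
f 9 46 25
f 46 20 49
f 25 49 14
f 46 49 25
f 9 25 21
f 25 14 26
f 21 26 10
f 25 26 21
f 9 21 30
f 21 10 31
f 30 31 16
f 21 31 30
f 9 30 42
f 30 16 45
f 42 45 19
f 30 45 42
f 9 42 46
f 42 19 50
f 46 50 20
f 42 50 46
f 10 26 37
f 26 14 40
f 37 40 18
f 26 40 37
f 14 49 27
f 49 20 48
f 27 48 13
f 49 48 27
f 20 50 47
f 50 19 43
f 47 43 11
f 50 43 47
f 19 45 44
f 45 16 32
f 44 32 15
f 45 32 44
f 16 31 36
f 31 10 33
f 36 33 17
f 31 33 36
f 12 38 24
f 38 18 39
f 24 39 13
f 38 39 24
f 12 24 22
f 24 13 23
f 22 23 11
f 24 23 22
f 12 22 29
f 22 11 28
f 29 28 15
f 22 28 29
f 12 29 34
f 29 15 35
f 34 35 17
f 29 35 34
f 12 34 38
f 34 17 41
f 38 41 18
f 34 41 38
f 13 39 27
f 39 18 40
f 27 40 14
f 39 40 27
f 11 23 47
f 23 13 48
f 47 48 20
f 23 48 47
f 15 28 44
f 28 11 43
f 44 43 19
f 28 43 44
f 17 35 36
f 35 15 32
f 36 32 16
f 35 32 36
f 18 41 37
f 41 17 33
f 37 33 10
f 41 33 37
f 52 54 51
f 55 52 51
f 51 54 53
f 53 55 51
f 52 58 54
f 56 52 55
f 56 58 52
f 54 58 53
f 57 55 53
f 53 58 57
f 57 56 55
f 58 56 57
f 60 59 63
f 60 63 61
f 61 63 64
f 61 64 62
f 63 59 65
f 63 65 64
f 64 65 66
f 64 66 62
f 65 59 67
f 65 67 66
f 66 67 68
f 66 68 62
f 67 59 69
f 67 69 68
f 68 69 70
f 68 70 62
f 69 59 71
f 69 71 70
f 70 71 72
f 70 72 62
f 71 59 73
f 71 73 72
f 72 73 74
f 72 74 62
f 73 59 75
f 73 75 74
f 74 75 76
f 74 76 62
f 75 59 77
f 75 77 76
f 76 77 78
f 76 78 62
f 77 59 79
f 77 79 78
f 78 79 80
f 78 80 62
f 79 59 81
f 79 81 80
f 80 81 82
f 80 82 62
f 81 59 83
f 81 83 82
f 82 83 84
f 82 84 62
f 83 59 85
f 83 85 84
f 84 85 86
f 84 86 62
f 85 59 60
f 85 60 86
f 86 60 61
f 86 61 62
f 88 90 87
f 91 88 87
f 87 90 89
f 89 91 87
f 88 94 90
f 92 88 91
f 92 94 88
f 90 94 89
f 93 91 89
f 89 94 93
f 93 92 91
f 94 92 93



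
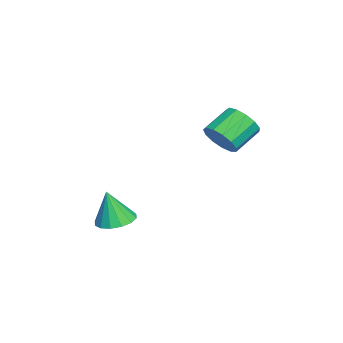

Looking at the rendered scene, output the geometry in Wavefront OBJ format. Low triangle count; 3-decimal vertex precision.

v -2.377 1.961 1.131
v -1.939 1.716 1.95
v -2.965 2.614 2.767
v -3.403 2.859 1.949
v -1.691 2.162 1.772
v -2.717 3.06 2.589
v -1.66 2.544 1.39
v -2.686 3.443 2.208
v -1.857 2.741 0.926
v -2.883 3.64 1.744
v -2.219 2.691 0.528
v -3.245 3.589 1.345
v -2.631 2.408 0.321
v -3.657 3.306 1.138
v -2.963 1.984 0.371
v -3.989 2.882 1.189
v -3.108 1.552 0.663
v -4.134 2.45 1.48
v -3.022 1.25 1.103
v -4.048 2.148 1.921
v -2.73 1.174 1.553
v -3.756 2.072 2.37
v -2.327 1.348 1.868
v -3.353 2.246 2.686
v -2.739 -2.769 -4.458
v -2.188 -1.964 -4.289
v -2.701 -3.171 -2.662
v -2.672 -1.805 -4.243
v -3.175 -1.904 -4.255
v -3.561 -2.234 -4.32
v -3.727 -2.708 -4.423
v -3.628 -3.199 -4.535
v -3.291 -3.574 -4.626
v -2.806 -3.733 -4.672
v -2.303 -3.634 -4.661
v -1.917 -3.304 -4.595
v -1.751 -2.83 -4.492
v -1.85 -2.339 -4.38
f 2 1 5
f 2 5 3
f 3 5 6
f 3 6 4
f 5 1 7
f 5 7 6
f 6 7 8
f 6 8 4
f 7 1 9
f 7 9 8
f 8 9 10
f 8 10 4
f 9 1 11
f 9 11 10
f 10 11 12
f 10 12 4
f 11 1 13
f 11 13 12
f 12 13 14
f 12 14 4
f 13 1 15
f 13 15 14
f 14 15 16
f 14 16 4
f 15 1 17
f 15 17 16
f 16 17 18
f 16 18 4
f 17 1 19
f 17 19 18
f 18 19 20
f 18 20 4
f 19 1 21
f 19 21 20
f 20 21 22
f 20 22 4
f 21 1 23
f 21 23 22
f 22 23 24
f 22 24 4
f 23 1 2
f 23 2 24
f 24 2 3
f 24 3 4
f 26 25 28
f 26 28 27
f 28 25 29
f 28 29 27
f 29 25 30
f 29 30 27
f 30 25 31
f 30 31 27
f 31 25 32
f 31 32 27
f 32 25 33
f 32 33 27
f 33 25 34
f 33 34 27
f 34 25 35
f 34 35 27
f 35 25 36
f 35 36 27
f 36 25 37
f 36 37 27
f 37 25 38
f 37 38 27
f 38 25 26
f 38 26 27



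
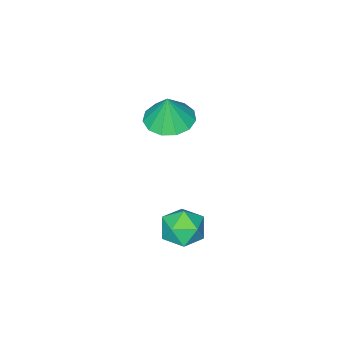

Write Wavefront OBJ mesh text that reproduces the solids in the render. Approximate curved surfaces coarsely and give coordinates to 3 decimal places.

v -2.812 -0.377 1.951
v -1.918 0.101 1.767
v -2.588 -0.263 3.329
v -2.322 0.517 1.798
v -2.882 0.648 1.878
v -3.419 0.455 1.982
v -3.764 -0.003 2.075
v -3.806 -0.579 2.129
v -3.533 -1.091 2.127
v -3.031 -1.376 2.069
v -2.459 -1.344 1.974
v -1.999 -1.005 1.871
v -1.798 -0.466 1.794
v -1.167 2.852 -1.659
v -0.599 2.706 -2.442
v -1.761 1.394 -1.818
v -1.193 1.248 -2.601
v -0.792 1.316 -1.711
v -0.425 2.217 -1.613
v -1.935 1.883 -2.647
v -1.568 2.784 -2.549
v -1.074 2.107 -3.052
v -0.367 1.756 -2.474
v -1.993 2.344 -1.786
v -1.286 1.993 -1.208
f 2 1 4
f 2 4 3
f 4 1 5
f 4 5 3
f 5 1 6
f 5 6 3
f 6 1 7
f 6 7 3
f 7 1 8
f 7 8 3
f 8 1 9
f 8 9 3
f 9 1 10
f 9 10 3
f 10 1 11
f 10 11 3
f 11 1 12
f 11 12 3
f 12 1 13
f 12 13 3
f 13 1 2
f 13 2 3
f 14 25 19
f 14 19 15
f 14 15 21
f 14 21 24
f 14 24 25
f 15 19 23
f 19 25 18
f 25 24 16
f 24 21 20
f 21 15 22
f 17 23 18
f 17 18 16
f 17 16 20
f 17 20 22
f 17 22 23
f 18 23 19
f 16 18 25
f 20 16 24
f 22 20 21
f 23 22 15



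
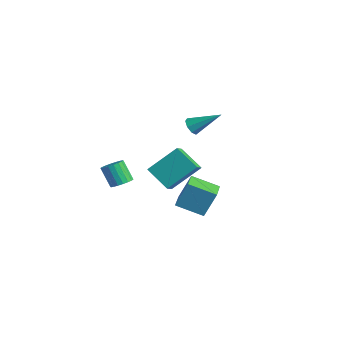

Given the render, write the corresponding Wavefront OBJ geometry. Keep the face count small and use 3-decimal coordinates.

v 2.667 -3.8 0.904
v 3.125 -2.212 2.341
v 4.034 -3.344 -0.035
v 4.492 -1.756 1.401
v 3.208 -4.404 1.399
v 3.666 -2.816 2.835
v 4.575 -3.948 0.459
v 5.033 -2.36 1.896
v -0.516 -0.289 -4.06
v -0.277 0.422 -2.39
v 0.581 0.972 -4.754
v 0.82 1.683 -3.084
v 0.7 -1.223 -3.836
v 0.939 -0.512 -2.166
v 1.797 0.038 -4.53
v 2.036 0.749 -2.86
v -1.664 1.246 0.834
v -1.117 0.928 0.686
v -0.576 2.594 1.966
v -1.222 1.288 0.359
v -1.586 1.623 0.31
v -1.996 1.737 0.568
v -2.211 1.564 0.981
v -2.106 1.204 1.308
v -1.742 0.869 1.357
v -1.332 0.754 1.099
v -3.119 -2.606 -3.576
v -2.509 -2.519 -3.185
v -3.291 -2.747 -1.913
v -3.901 -2.834 -2.304
v -2.627 -2.217 -3.203
v -3.408 -2.444 -1.932
v -2.842 -1.992 -3.296
v -3.624 -2.219 -2.024
v -3.112 -1.888 -3.443
v -3.894 -2.116 -2.172
v -3.384 -1.927 -3.617
v -4.166 -2.155 -2.346
v -3.603 -2.101 -3.783
v -4.385 -2.328 -2.511
v -3.726 -2.374 -3.908
v -4.508 -2.602 -2.636
v -3.729 -2.693 -3.967
v -4.511 -2.921 -2.695
v -3.612 -2.996 -3.948
v -4.393 -3.223 -2.677
v -3.396 -3.221 -3.856
v -4.178 -3.448 -2.584
v -3.126 -3.324 -3.708
v -3.908 -3.552 -2.437
v -2.854 -3.285 -3.534
v -3.636 -3.513 -2.263
v -2.635 -3.112 -3.369
v -3.417 -3.339 -2.097
v -2.512 -2.838 -3.244
v -3.294 -3.066 -1.972
f 2 4 1
f 5 2 1
f 1 4 3
f 3 5 1
f 2 8 4
f 6 2 5
f 6 8 2
f 4 8 3
f 7 5 3
f 3 8 7
f 7 6 5
f 8 6 7
f 10 12 9
f 13 10 9
f 9 12 11
f 11 13 9
f 10 16 12
f 14 10 13
f 14 16 10
f 12 16 11
f 15 13 11
f 11 16 15
f 15 14 13
f 16 14 15
f 18 17 20
f 18 20 19
f 20 17 21
f 20 21 19
f 21 17 22
f 21 22 19
f 22 17 23
f 22 23 19
f 23 17 24
f 23 24 19
f 24 17 25
f 24 25 19
f 25 17 26
f 25 26 19
f 26 17 18
f 26 18 19
f 28 27 31
f 28 31 29
f 29 31 32
f 29 32 30
f 31 27 33
f 31 33 32
f 32 33 34
f 32 34 30
f 33 27 35
f 33 35 34
f 34 35 36
f 34 36 30
f 35 27 37
f 35 37 36
f 36 37 38
f 36 38 30
f 37 27 39
f 37 39 38
f 38 39 40
f 38 40 30
f 39 27 41
f 39 41 40
f 40 41 42
f 40 42 30
f 41 27 43
f 41 43 42
f 42 43 44
f 42 44 30
f 43 27 45
f 43 45 44
f 44 45 46
f 44 46 30
f 45 27 47
f 45 47 46
f 46 47 48
f 46 48 30
f 47 27 49
f 47 49 48
f 48 49 50
f 48 50 30
f 49 27 51
f 49 51 50
f 50 51 52
f 50 52 30
f 51 27 53
f 51 53 52
f 52 53 54
f 52 54 30
f 53 27 55
f 53 55 54
f 54 55 56
f 54 56 30
f 55 27 28
f 55 28 56
f 56 28 29
f 56 29 30



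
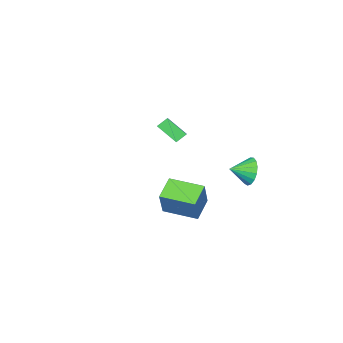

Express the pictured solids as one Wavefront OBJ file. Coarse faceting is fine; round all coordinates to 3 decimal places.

v 1.145 1.817 -1.111
v 1.813 2.347 0.62
v 0.095 3.64 -1.265
v 0.763 4.171 0.467
v 2.377 2.469 -1.787
v 3.045 3 -0.055
v 1.327 4.293 -1.94
v 1.995 4.823 -0.209
v -3.742 -4.707 0.321
v -3.101 -3.941 0.889
v -4.254 -3.513 -0.713
v -3.612 -2.747 -0.145
v -3.088 -4.873 -0.195
v -2.446 -4.107 0.373
v -3.599 -3.679 -1.229
v -2.958 -2.913 -0.661
v -3.341 3.309 -0.36
v -2.887 3.651 -1.207
v -2.219 2.811 0.04
v -2.836 4.019 -0.89
v -2.901 4.225 -0.452
v -3.067 4.22 0.007
v -3.295 4.007 0.382
v -3.534 3.634 0.587
v -3.728 3.186 0.576
v -3.834 2.767 0.35
v -3.826 2.471 -0.039
v -3.708 2.368 -0.501
v -3.505 2.479 -0.931
v -3.264 2.781 -1.23
v -3.041 3.204 -1.329
f 2 4 1
f 5 2 1
f 1 4 3
f 3 5 1
f 2 8 4
f 6 2 5
f 6 8 2
f 4 8 3
f 7 5 3
f 3 8 7
f 7 6 5
f 8 6 7
f 10 12 9
f 13 10 9
f 9 12 11
f 11 13 9
f 10 16 12
f 14 10 13
f 14 16 10
f 12 16 11
f 15 13 11
f 11 16 15
f 15 14 13
f 16 14 15
f 18 17 20
f 18 20 19
f 20 17 21
f 20 21 19
f 21 17 22
f 21 22 19
f 22 17 23
f 22 23 19
f 23 17 24
f 23 24 19
f 24 17 25
f 24 25 19
f 25 17 26
f 25 26 19
f 26 17 27
f 26 27 19
f 27 17 28
f 27 28 19
f 28 17 29
f 28 29 19
f 29 17 30
f 29 30 19
f 30 17 31
f 30 31 19
f 31 17 18
f 31 18 19



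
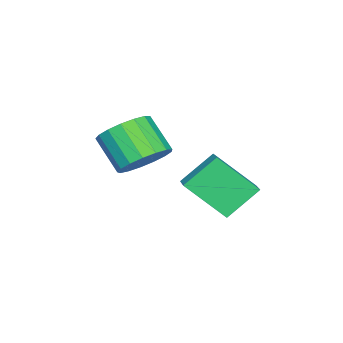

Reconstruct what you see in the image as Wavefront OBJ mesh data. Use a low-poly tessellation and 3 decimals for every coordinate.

v 2.8 1.277 -2.872
v 3.076 -0.092 -1.584
v 1.949 2.045 -1.873
v 2.226 0.675 -0.585
v 3.534 1.705 -2.575
v 3.811 0.335 -1.287
v 2.684 2.472 -1.576
v 2.96 1.103 -0.288
v 3.585 -1.075 -0.629
v 4.468 -1.499 -0.617
v 3.978 -2.49 0.441
v 3.095 -2.065 0.429
v 4.5 -1.165 -0.29
v 4.01 -2.155 0.768
v 4.322 -0.81 -0.04
v 3.832 -1.801 1.018
v 3.975 -0.516 0.075
v 3.485 -1.506 1.133
v 3.539 -0.35 0.028
v 3.049 -1.34 1.087
v 3.114 -0.349 -0.169
v 2.623 -1.34 0.89
v 2.796 -0.516 -0.471
v 2.306 -1.506 0.587
v 2.659 -0.81 -0.81
v 2.169 -1.8 0.248
v 2.734 -1.165 -1.107
v 2.244 -2.155 -0.049
v 3.004 -1.499 -1.295
v 2.514 -2.489 -0.237
v 3.408 -1.736 -1.33
v 2.918 -2.727 -0.272
v 3.851 -1.822 -1.205
v 3.361 -2.812 -0.147
v 4.234 -1.736 -0.948
v 3.744 -2.727 0.111
f 2 4 1
f 5 2 1
f 1 4 3
f 3 5 1
f 2 8 4
f 6 2 5
f 6 8 2
f 4 8 3
f 7 5 3
f 3 8 7
f 7 6 5
f 8 6 7
f 10 9 13
f 10 13 11
f 11 13 14
f 11 14 12
f 13 9 15
f 13 15 14
f 14 15 16
f 14 16 12
f 15 9 17
f 15 17 16
f 16 17 18
f 16 18 12
f 17 9 19
f 17 19 18
f 18 19 20
f 18 20 12
f 19 9 21
f 19 21 20
f 20 21 22
f 20 22 12
f 21 9 23
f 21 23 22
f 22 23 24
f 22 24 12
f 23 9 25
f 23 25 24
f 24 25 26
f 24 26 12
f 25 9 27
f 25 27 26
f 26 27 28
f 26 28 12
f 27 9 29
f 27 29 28
f 28 29 30
f 28 30 12
f 29 9 31
f 29 31 30
f 30 31 32
f 30 32 12
f 31 9 33
f 31 33 32
f 32 33 34
f 32 34 12
f 33 9 35
f 33 35 34
f 34 35 36
f 34 36 12
f 35 9 10
f 35 10 36
f 36 10 11
f 36 11 12



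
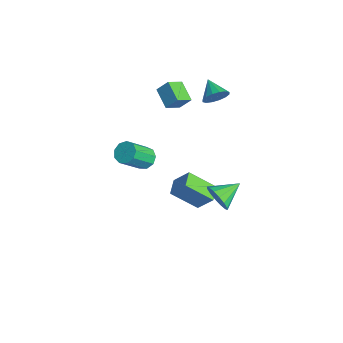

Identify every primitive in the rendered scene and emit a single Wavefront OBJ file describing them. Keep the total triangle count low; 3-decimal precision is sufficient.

v 2.976 1.167 -1.148
v 3.362 1.504 -1.983
v 2.704 2.753 -0.632
v 2.867 1.451 -2.079
v 2.401 1.321 -1.926
v 2.089 1.15 -1.565
v 2.015 0.984 -1.091
v 2.198 0.866 -0.633
v 2.59 0.829 -0.313
v 3.085 0.883 -0.216
v 3.551 1.012 -0.369
v 3.863 1.183 -0.731
v 3.937 1.35 -1.204
v 3.754 1.467 -1.662
v -3.896 1.248 3.116
v -3.606 0.219 3.763
v -3.553 1.849 3.919
v -3.263 0.82 4.566
v -2.557 1.26 2.534
v -2.267 0.231 3.181
v -2.214 1.861 3.337
v -1.924 0.832 3.984
v -0.968 1.983 -5.156
v -1.78 0.523 -3.82
v -0.296 2.689 -3.977
v -1.108 1.228 -2.64
v -0.032 1.332 -5.3
v -0.844 -0.129 -3.963
v 0.64 2.037 -4.12
v -0.172 0.577 -2.784
v -1.668 3.204 3.573
v -1.353 3.692 4.221
v -2.932 3.256 4.147
v -1.484 3.986 3.907
v -1.664 4.072 3.503
v -1.845 3.924 3.118
v -1.979 3.584 2.854
v -2.029 3.142 2.784
v -1.982 2.717 2.924
v -1.851 2.422 3.239
v -1.671 2.337 3.643
v -1.49 2.484 4.028
v -1.357 2.825 4.291
v -1.307 3.267 4.362
v 0.69 -2.397 2.16
v 0.998 -2.872 1.653
v 1.359 -4.238 3.153
v 1.05 -3.763 3.66
v 1.364 -2.56 1.85
v 1.725 -3.926 3.349
v 1.415 -2.171 2.192
v 1.775 -3.537 3.691
v 1.126 -1.888 2.519
v 1.486 -3.254 4.018
v 0.633 -1.844 2.678
v 0.994 -3.209 4.177
v 0.167 -2.058 2.595
v 0.527 -3.424 4.094
v -0.055 -2.431 2.309
v 0.306 -3.797 3.808
v 0.072 -2.788 1.953
v 0.432 -4.154 3.452
v 0.488 -2.962 1.694
v 0.848 -4.328 3.193
f 2 1 4
f 2 4 3
f 4 1 5
f 4 5 3
f 5 1 6
f 5 6 3
f 6 1 7
f 6 7 3
f 7 1 8
f 7 8 3
f 8 1 9
f 8 9 3
f 9 1 10
f 9 10 3
f 10 1 11
f 10 11 3
f 11 1 12
f 11 12 3
f 12 1 13
f 12 13 3
f 13 1 14
f 13 14 3
f 14 1 2
f 14 2 3
f 16 18 15
f 19 16 15
f 15 18 17
f 17 19 15
f 16 22 18
f 20 16 19
f 20 22 16
f 18 22 17
f 21 19 17
f 17 22 21
f 21 20 19
f 22 20 21
f 24 26 23
f 27 24 23
f 23 26 25
f 25 27 23
f 24 30 26
f 28 24 27
f 28 30 24
f 26 30 25
f 29 27 25
f 25 30 29
f 29 28 27
f 30 28 29
f 32 31 34
f 32 34 33
f 34 31 35
f 34 35 33
f 35 31 36
f 35 36 33
f 36 31 37
f 36 37 33
f 37 31 38
f 37 38 33
f 38 31 39
f 38 39 33
f 39 31 40
f 39 40 33
f 40 31 41
f 40 41 33
f 41 31 42
f 41 42 33
f 42 31 43
f 42 43 33
f 43 31 44
f 43 44 33
f 44 31 32
f 44 32 33
f 46 45 49
f 46 49 47
f 47 49 50
f 47 50 48
f 49 45 51
f 49 51 50
f 50 51 52
f 50 52 48
f 51 45 53
f 51 53 52
f 52 53 54
f 52 54 48
f 53 45 55
f 53 55 54
f 54 55 56
f 54 56 48
f 55 45 57
f 55 57 56
f 56 57 58
f 56 58 48
f 57 45 59
f 57 59 58
f 58 59 60
f 58 60 48
f 59 45 61
f 59 61 60
f 60 61 62
f 60 62 48
f 61 45 63
f 61 63 62
f 62 63 64
f 62 64 48
f 63 45 46
f 63 46 64
f 64 46 47
f 64 47 48



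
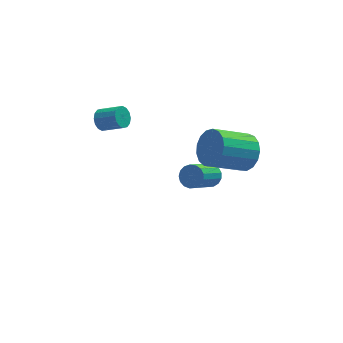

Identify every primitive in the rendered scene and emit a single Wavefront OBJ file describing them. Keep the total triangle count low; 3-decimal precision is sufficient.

v 2.947 -1.463 3.443
v 3.393 -1.162 4.262
v 1.679 -1.496 5.317
v 1.233 -1.797 4.497
v 3.207 -0.769 4.084
v 1.493 -1.104 5.139
v 2.962 -0.536 3.76
v 1.248 -0.87 4.815
v 2.713 -0.515 3.363
v 0.999 -0.849 4.418
v 2.518 -0.711 2.984
v 0.804 -1.045 4.039
v 2.421 -1.079 2.71
v 0.707 -1.413 3.765
v 2.445 -1.535 2.604
v 0.731 -1.869 3.659
v 2.584 -1.975 2.69
v 0.87 -2.309 3.745
v 2.806 -2.297 2.949
v 1.092 -2.632 4.003
v 3.06 -2.429 3.32
v 1.346 -2.763 4.375
v 3.288 -2.339 3.72
v 1.575 -2.673 4.775
v 3.439 -2.048 4.056
v 1.725 -2.382 5.111
v 3.476 -1.623 4.252
v 1.762 -1.958 5.306
v -3.006 1.912 3.655
v -2.636 2.342 3.492
v -1.744 1.798 4.082
v -2.114 1.368 4.245
v -2.754 2.436 3.757
v -1.863 1.892 4.348
v -2.94 2.389 3.995
v -2.048 1.846 4.586
v -3.144 2.215 4.142
v -2.252 1.671 4.732
v -3.31 1.96 4.158
v -2.418 1.416 4.749
v -3.395 1.691 4.039
v -2.503 1.148 4.63
v -3.376 1.482 3.818
v -2.484 0.938 4.408
v -3.257 1.388 3.552
v -2.366 0.844 4.143
v -3.072 1.434 3.314
v -2.18 0.891 3.905
v -2.868 1.609 3.168
v -1.976 1.065 3.758
v -2.702 1.864 3.151
v -1.81 1.32 3.742
v -2.617 2.132 3.27
v -1.725 1.589 3.861
v 2.053 1.974 -1.808
v 2.545 1.558 -1.722
v 1.459 0.53 -0.486
v 0.967 0.946 -0.572
v 2.591 1.774 -1.502
v 1.504 0.745 -0.267
v 2.513 2.035 -1.353
v 1.427 1.007 -0.117
v 2.33 2.283 -1.307
v 1.244 1.255 -0.072
v 2.084 2.46 -1.377
v 0.998 1.431 -0.141
v 1.83 2.525 -1.545
v 0.744 1.497 -0.309
v 1.628 2.465 -1.773
v 0.542 1.436 -0.538
v 1.523 2.292 -2.01
v 0.437 1.263 -0.774
v 1.539 2.046 -2.2
v 0.453 1.017 -0.964
v 1.674 1.784 -2.3
v 0.587 0.755 -1.064
v 1.895 1.565 -2.287
v 0.809 0.537 -1.052
v 2.152 1.44 -2.165
v 1.066 0.412 -0.93
v 2.387 1.438 -1.961
v 1.301 0.409 -0.725
f 2 1 5
f 2 5 3
f 3 5 6
f 3 6 4
f 5 1 7
f 5 7 6
f 6 7 8
f 6 8 4
f 7 1 9
f 7 9 8
f 8 9 10
f 8 10 4
f 9 1 11
f 9 11 10
f 10 11 12
f 10 12 4
f 11 1 13
f 11 13 12
f 12 13 14
f 12 14 4
f 13 1 15
f 13 15 14
f 14 15 16
f 14 16 4
f 15 1 17
f 15 17 16
f 16 17 18
f 16 18 4
f 17 1 19
f 17 19 18
f 18 19 20
f 18 20 4
f 19 1 21
f 19 21 20
f 20 21 22
f 20 22 4
f 21 1 23
f 21 23 22
f 22 23 24
f 22 24 4
f 23 1 25
f 23 25 24
f 24 25 26
f 24 26 4
f 25 1 27
f 25 27 26
f 26 27 28
f 26 28 4
f 27 1 2
f 27 2 28
f 28 2 3
f 28 3 4
f 30 29 33
f 30 33 31
f 31 33 34
f 31 34 32
f 33 29 35
f 33 35 34
f 34 35 36
f 34 36 32
f 35 29 37
f 35 37 36
f 36 37 38
f 36 38 32
f 37 29 39
f 37 39 38
f 38 39 40
f 38 40 32
f 39 29 41
f 39 41 40
f 40 41 42
f 40 42 32
f 41 29 43
f 41 43 42
f 42 43 44
f 42 44 32
f 43 29 45
f 43 45 44
f 44 45 46
f 44 46 32
f 45 29 47
f 45 47 46
f 46 47 48
f 46 48 32
f 47 29 49
f 47 49 48
f 48 49 50
f 48 50 32
f 49 29 51
f 49 51 50
f 50 51 52
f 50 52 32
f 51 29 53
f 51 53 52
f 52 53 54
f 52 54 32
f 53 29 30
f 53 30 54
f 54 30 31
f 54 31 32
f 56 55 59
f 56 59 57
f 57 59 60
f 57 60 58
f 59 55 61
f 59 61 60
f 60 61 62
f 60 62 58
f 61 55 63
f 61 63 62
f 62 63 64
f 62 64 58
f 63 55 65
f 63 65 64
f 64 65 66
f 64 66 58
f 65 55 67
f 65 67 66
f 66 67 68
f 66 68 58
f 67 55 69
f 67 69 68
f 68 69 70
f 68 70 58
f 69 55 71
f 69 71 70
f 70 71 72
f 70 72 58
f 71 55 73
f 71 73 72
f 72 73 74
f 72 74 58
f 73 55 75
f 73 75 74
f 74 75 76
f 74 76 58
f 75 55 77
f 75 77 76
f 76 77 78
f 76 78 58
f 77 55 79
f 77 79 78
f 78 79 80
f 78 80 58
f 79 55 81
f 79 81 80
f 80 81 82
f 80 82 58
f 81 55 56
f 81 56 82
f 82 56 57
f 82 57 58

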